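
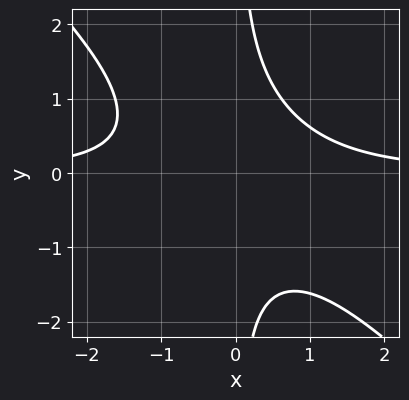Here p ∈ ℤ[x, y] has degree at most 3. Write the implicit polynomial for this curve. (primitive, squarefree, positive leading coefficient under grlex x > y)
x^2*y + x*y^2 - 1

deg p = 3.
Reading off the gridlines: no x-intercept at any integer in the box; no y-intercept at any integer in the box.
Matching integer coefficients to the picture gives p.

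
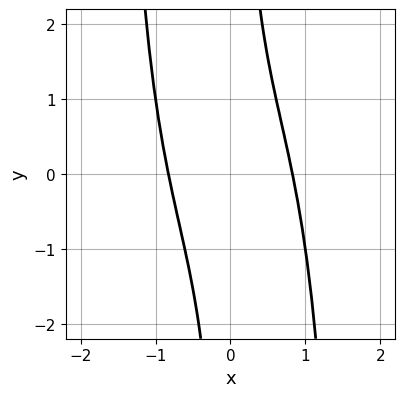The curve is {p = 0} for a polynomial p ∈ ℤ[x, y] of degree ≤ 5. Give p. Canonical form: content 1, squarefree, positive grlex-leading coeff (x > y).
1. The degree is 4 — the shape is more complex than any degree-3 curve.
2. Checking where it meets the axes: it misses every integer gridline on the y-axis.
3. Matching integer coefficients to the picture gives p.

2*x^4 - x^3*y + 3*x^2 + 3*x*y - 3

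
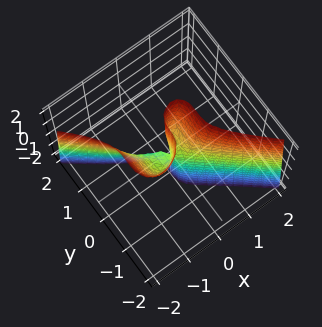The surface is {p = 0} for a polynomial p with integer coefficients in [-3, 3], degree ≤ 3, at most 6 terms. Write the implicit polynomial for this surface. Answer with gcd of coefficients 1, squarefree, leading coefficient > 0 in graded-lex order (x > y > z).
2*x^3 + 3*y^3 + x^2 - x*z

1. deg p = 3. A generic line meets the surface in up to 3 points.
2. Reading off the gridlines: it meets the y-axis at y = 0 (among the integer gridlines); it crosses the x-axis at the gridline x = 0.
3. Together with the visible shape, these determine p as stated. Check: (0, 0, 1) on the z-axis lies on the surface, and p(0, 0, 1) = 0. ✓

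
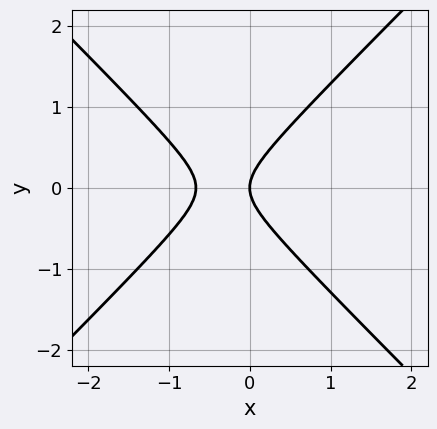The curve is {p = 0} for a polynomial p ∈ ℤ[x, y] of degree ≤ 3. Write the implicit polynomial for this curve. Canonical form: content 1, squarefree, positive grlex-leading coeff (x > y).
3*x^2 - 3*y^2 + 2*x

First, deg p = 2.
Next, symmetries: mirror symmetry y ↦ −y ⇒ only even powers of y.
Next, from the visible intercepts: one y-axis crossing is at y = 0; it meets the x-axis at x = 0 (among the integer gridlines).
Finally, the integer polynomial consistent with all of this is the stated p.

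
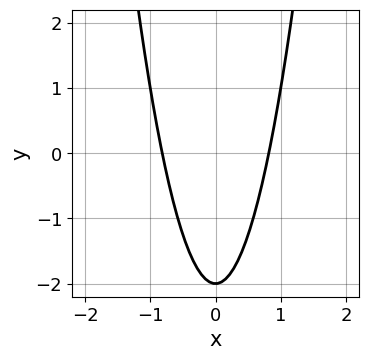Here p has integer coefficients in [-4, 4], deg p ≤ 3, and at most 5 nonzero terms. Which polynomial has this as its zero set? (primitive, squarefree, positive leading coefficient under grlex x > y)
First, degree: the shape is more complex than any degree-1 curve, so deg p = 2.
Then, symmetries: it's symmetric under x → −x, forcing even powers of x.
Next, against the integer gridlines: one y-axis crossing is at y = -2.
Finally, matching integer coefficients to the picture gives p.

3*x^2 - y - 2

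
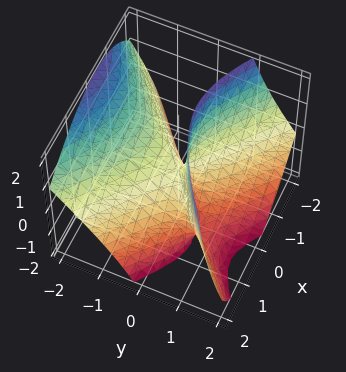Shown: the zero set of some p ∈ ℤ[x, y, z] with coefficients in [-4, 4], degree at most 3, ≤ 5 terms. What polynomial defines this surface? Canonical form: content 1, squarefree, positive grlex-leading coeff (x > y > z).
2*x^2 + x*z - 3*y^2 - 3*y*z + z

First, degree: no degree-1 surface has this shape, so deg p = 2.
Next, observable constraints: one z-axis crossing is at z = 0; one x-axis crossing is at x = 0.
Finally, the integer polynomial consistent with all of this is the stated p.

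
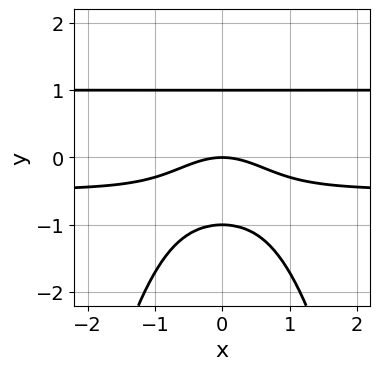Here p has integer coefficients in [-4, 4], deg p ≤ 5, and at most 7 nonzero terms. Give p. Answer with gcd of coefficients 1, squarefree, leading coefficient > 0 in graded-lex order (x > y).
deg p = 4. No degree-3 curve has this shape.
Symmetries: mirror symmetry x ↦ −x ⇒ only even powers of x.
From the visible intercepts: one x-axis crossing is at x = 0; the y-axis gridline crossings are at y ∈ {-1, 0, 1}.
Assembling these constraints gives the stated polynomial.

2*x^2*y^2 - x^2*y + 2*y^3 - x^2 - 2*y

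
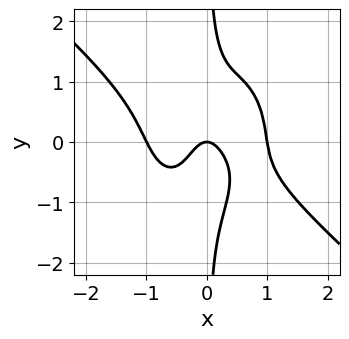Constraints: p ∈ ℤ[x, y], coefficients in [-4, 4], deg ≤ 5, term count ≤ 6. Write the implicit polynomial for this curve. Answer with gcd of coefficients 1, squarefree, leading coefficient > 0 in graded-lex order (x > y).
3*x^4 + 2*x^3*y + 2*x*y^3 - 3*x^2 - y

1. deg p = 4. A generic line meets the curve in up to 4 points.
2. Against the integer gridlines: the x-axis gridline crossings are at x ∈ {-1, 0, 1}; it crosses the y-axis at the gridline y = 0.
3. Assembling these constraints gives the stated polynomial.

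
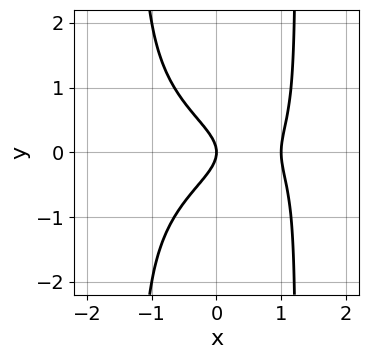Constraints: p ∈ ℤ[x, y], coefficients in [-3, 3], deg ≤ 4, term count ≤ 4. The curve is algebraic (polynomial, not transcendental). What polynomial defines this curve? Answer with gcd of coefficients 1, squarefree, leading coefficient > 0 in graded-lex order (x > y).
2*x^2*y^2 + 2*x^2 - 3*y^2 - 2*x

deg p = 4.
Symmetries: mirror symmetry y ↦ −y ⇒ only even powers of y.
Reading off the gridlines: the x-axis gridline crossings are at x ∈ {0, 1}; it meets the y-axis at y = 0 (among the integer gridlines).
Together with the visible shape, these determine p as stated.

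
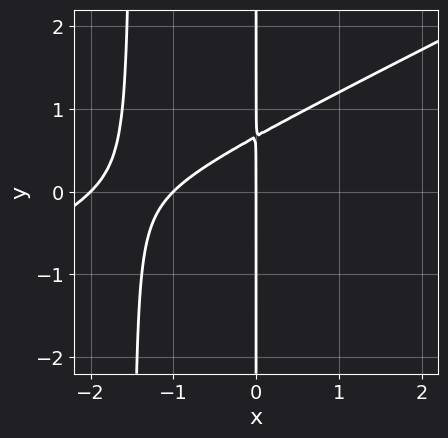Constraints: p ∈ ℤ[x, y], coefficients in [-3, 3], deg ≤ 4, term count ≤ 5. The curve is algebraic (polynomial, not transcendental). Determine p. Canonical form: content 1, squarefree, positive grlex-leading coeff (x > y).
x^3 - 2*x^2*y + 3*x^2 - 3*x*y + 2*x

(a) The degree is 3 — a generic line meets the curve in up to 3 points.
(b) From the axis intercepts and sections: the visible y-axis segment lies entirely on the curve; the x-axis gridline crossings are at x ∈ {-2, -1, 0}.
(c) Solving for integer coefficients yields p as stated.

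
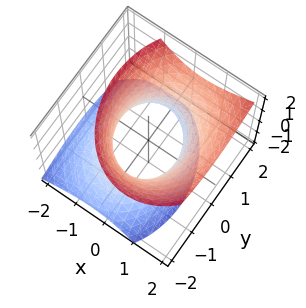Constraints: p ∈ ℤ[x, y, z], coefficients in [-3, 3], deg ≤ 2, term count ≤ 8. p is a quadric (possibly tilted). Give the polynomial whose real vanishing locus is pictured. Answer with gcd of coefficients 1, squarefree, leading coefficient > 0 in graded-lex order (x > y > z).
First, degree: the shape is more complex than any degree-1 surface, so deg p = 2.
Next, reading off the gridlines: the x-axis gridline crossings are at x ∈ {-1, 1}; no z-intercept at any integer in the box.
Finally, fitting integer coefficients to these (and the overall shape) gives p.

3*x^2 - 2*x*z + 2*y^2 - y*z - 2*z^2 - 3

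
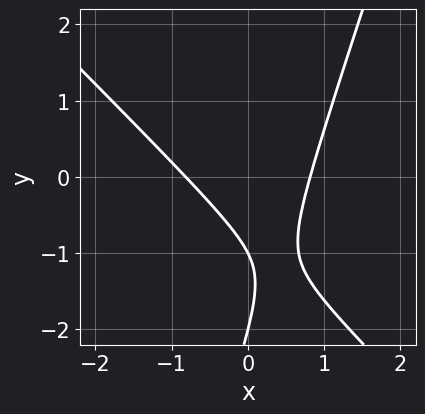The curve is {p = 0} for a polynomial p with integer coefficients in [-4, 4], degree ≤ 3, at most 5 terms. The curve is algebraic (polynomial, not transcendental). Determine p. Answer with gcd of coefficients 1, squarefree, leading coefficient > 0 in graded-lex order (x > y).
1. Degree: the shape is more complex than any degree-1 curve, so deg p = 2.
2. Checking where it meets the axes: among the integer gridlines, it crosses the y-axis at y ∈ {-2, -1}.
3. Putting this together gives p.

3*x^2 + 2*x*y - y^2 - 3*y - 2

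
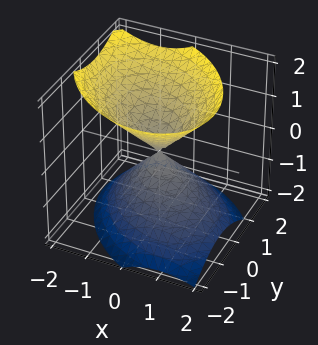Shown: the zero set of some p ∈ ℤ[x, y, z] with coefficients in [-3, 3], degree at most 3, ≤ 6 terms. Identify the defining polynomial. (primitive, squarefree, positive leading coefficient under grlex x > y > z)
3*x^2 + 2*x*y + x*z + 3*y^2 - 3*z^2

There are 2 components.
deg p = 2.
Observable constraints: it crosses the y-axis at the gridline y = 0; it crosses the z-axis at the gridline z = 0; it meets the x-axis at x = 0 (among the integer gridlines).
Matching integer coefficients to the picture gives p.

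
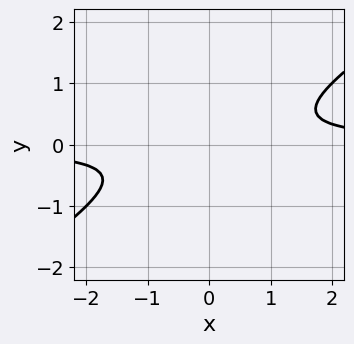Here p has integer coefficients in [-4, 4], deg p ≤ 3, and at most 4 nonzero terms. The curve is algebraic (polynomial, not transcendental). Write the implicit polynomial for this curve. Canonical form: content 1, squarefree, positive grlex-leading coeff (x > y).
2*x*y - 3*y^2 - 1

First, degree: the shape is more complex than any degree-1 curve, so deg p = 2.
Then, from the visible intercepts: no x-intercept at any integer in the box; it misses every integer gridline on the y-axis.
Finally, putting this together gives p.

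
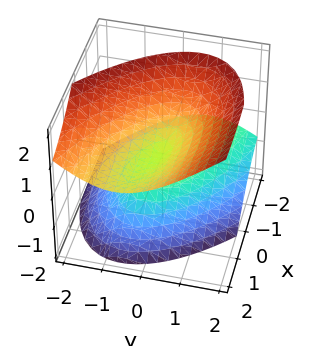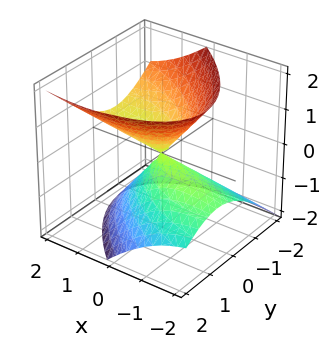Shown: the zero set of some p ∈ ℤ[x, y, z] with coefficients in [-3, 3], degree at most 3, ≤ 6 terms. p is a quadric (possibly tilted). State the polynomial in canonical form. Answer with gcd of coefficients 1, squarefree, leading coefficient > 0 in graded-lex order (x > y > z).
1. The degree is 2 — the shape is more complex than any degree-1 surface.
2. Checking where it meets the axes: it crosses the x-axis at the gridline x = 0; it crosses the z-axis at the gridline z = 0; it crosses the y-axis at the gridline y = 0.
3. Fitting integer coefficients to these (and the overall shape) gives p.

x^2 + 2*x*y - 3*x*z + 3*y^2 - 3*z^2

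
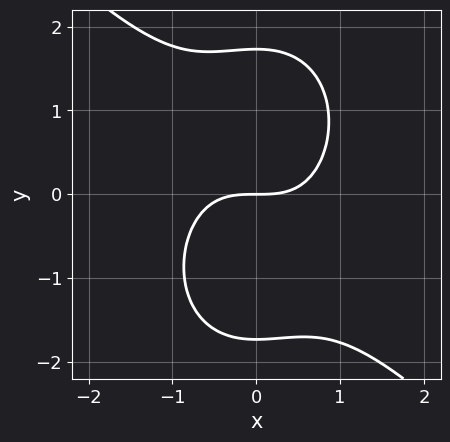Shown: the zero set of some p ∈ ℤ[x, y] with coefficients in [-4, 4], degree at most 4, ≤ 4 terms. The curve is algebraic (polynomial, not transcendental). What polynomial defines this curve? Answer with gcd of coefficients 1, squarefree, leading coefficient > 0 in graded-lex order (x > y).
2*x^3 + x^2*y + y^3 - 3*y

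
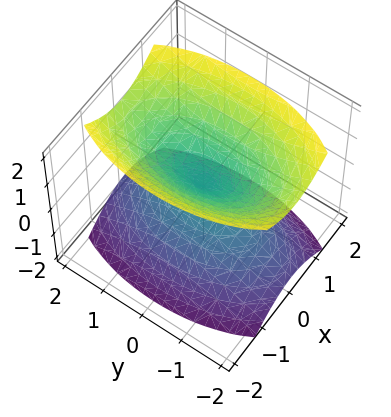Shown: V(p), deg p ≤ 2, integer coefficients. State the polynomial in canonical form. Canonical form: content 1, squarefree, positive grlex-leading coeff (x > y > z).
3*x^2 + y^2 - 2*z^2

There are 2 components. They look like related sheets of one shape, so recover p as a whole.
The degree is 2 — a double cone through the origin; a quadric.
Symmetries: it's symmetric under z → −z, forcing even powers of z; mirror symmetry y ↦ −y ⇒ only even powers of y; mirror symmetry x ↦ −x ⇒ only even powers of x.
Against the integer gridlines: one y-axis crossing is at y = 0; it crosses the x-axis at the gridline x = 0; one z-axis crossing is at z = 0.
The integer polynomial consistent with all of this is the stated p.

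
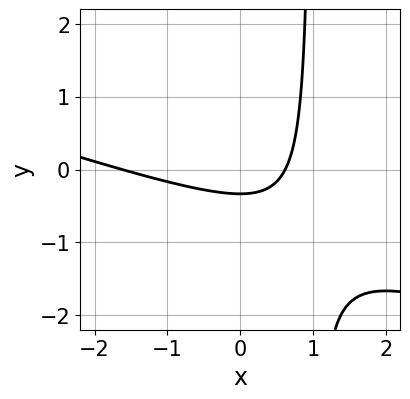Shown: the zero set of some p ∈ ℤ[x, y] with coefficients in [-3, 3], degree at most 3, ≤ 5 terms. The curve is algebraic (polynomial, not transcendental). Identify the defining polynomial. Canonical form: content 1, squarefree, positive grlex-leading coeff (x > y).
x^2 + 3*x*y + x - 3*y - 1

1. Degree: the shape is more complex than any degree-1 curve, so deg p = 2.
2. Putting this together gives p.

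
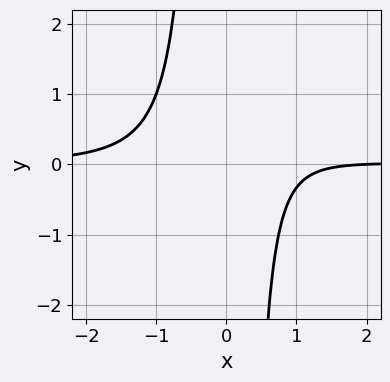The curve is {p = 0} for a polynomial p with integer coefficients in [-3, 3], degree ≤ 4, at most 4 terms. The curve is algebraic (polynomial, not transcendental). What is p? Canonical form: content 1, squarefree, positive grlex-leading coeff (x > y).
3*x^3*y - x + 2

The degree is 4 — no degree-3 curve has this shape.
Reading off the gridlines: it crosses the x-axis at the gridline x = 2; the curve avoids every integer y-axis point in the box.
These observations pin down the coefficients.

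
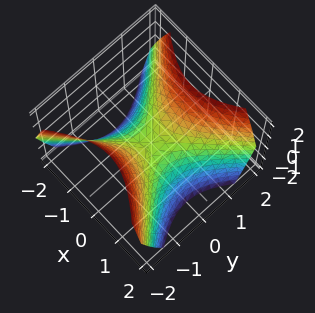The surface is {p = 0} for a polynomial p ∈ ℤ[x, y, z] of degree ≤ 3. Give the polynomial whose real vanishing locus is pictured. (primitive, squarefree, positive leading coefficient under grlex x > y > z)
x^2 - y^2 + z

Degree: a saddle surface; a quadric, so deg p = 2.
Symmetries: it's symmetric under y → −y, forcing even powers of y; it's symmetric under x → −x, forcing even powers of x.
From the visible intercepts: it meets the z-axis at z = 0 (among the integer gridlines); it crosses the x-axis at the gridline x = 0; it crosses the y-axis at the gridline y = 0.
These observations pin down the coefficients.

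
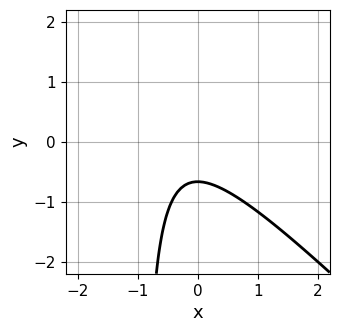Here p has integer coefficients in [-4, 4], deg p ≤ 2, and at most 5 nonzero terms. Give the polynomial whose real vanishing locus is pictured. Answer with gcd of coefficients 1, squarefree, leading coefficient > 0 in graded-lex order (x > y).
3*x^2 + 3*x*y + 2*x + 3*y + 2

1. Degree: no degree-1 curve has this shape, so deg p = 2.
2. Reading off the gridlines: the curve avoids every integer x-axis point in the box.
3. These observations pin down the coefficients.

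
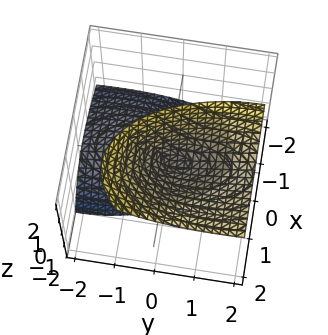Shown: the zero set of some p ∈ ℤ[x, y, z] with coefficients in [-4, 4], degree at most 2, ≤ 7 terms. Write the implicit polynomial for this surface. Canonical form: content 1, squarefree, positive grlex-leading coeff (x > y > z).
I count 2 distinct pieces. They look like related sheets of one shape, so recover p as a whole.
Degree: the shape is more complex than any degree-1 surface, so deg p = 2.
Reading off the gridlines: one x-axis crossing is at x = 0; one y-axis crossing is at y = 0; one z-axis crossing is at z = 0.
Matching integer coefficients to the picture gives p.

3*x^2 - 3*x*z + y^2 - 2*y*z - z^2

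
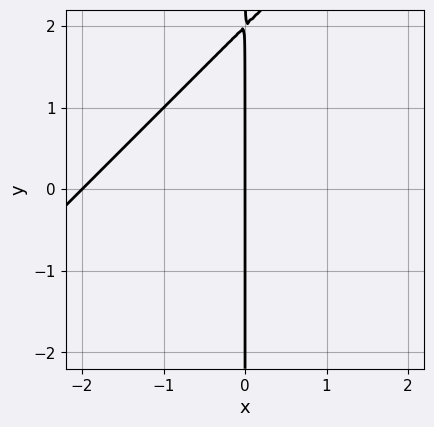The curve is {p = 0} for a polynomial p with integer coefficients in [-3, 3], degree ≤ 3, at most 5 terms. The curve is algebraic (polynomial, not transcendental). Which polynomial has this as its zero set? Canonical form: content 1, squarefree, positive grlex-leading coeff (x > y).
x^2 - x*y + 2*x

First, the degree is 2 — a generic line meets the curve in up to 2 points.
Then, from the visible intercepts: the x-axis gridline crossings are at x ∈ {-2, 0}; the visible y-axis segment lies entirely on the curve.
Finally, these observations pin down the coefficients.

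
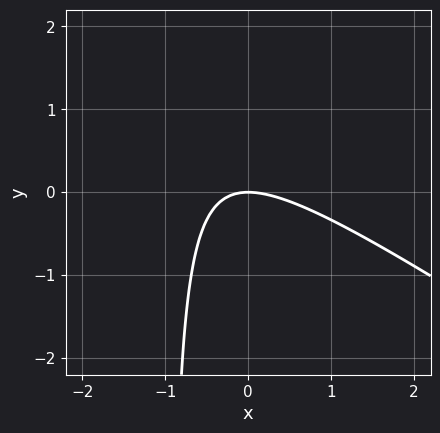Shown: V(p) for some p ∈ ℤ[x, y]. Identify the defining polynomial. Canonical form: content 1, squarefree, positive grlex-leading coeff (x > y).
First, deg p = 2. The shape is more complex than any degree-1 curve.
Then, against the integer gridlines: one y-axis crossing is at y = 0; it crosses the x-axis at the gridline x = 0.
Finally, the integer polynomial consistent with all of this is the stated p.

2*x^2 + 3*x*y + 3*y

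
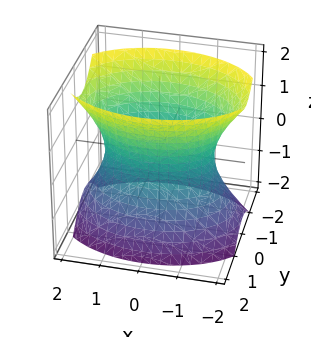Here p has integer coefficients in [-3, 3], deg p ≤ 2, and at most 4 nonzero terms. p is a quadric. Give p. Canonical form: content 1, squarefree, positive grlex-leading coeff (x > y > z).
x^2 + 2*y^2 - z^2 - 2

Degree: one connected sheet with a waist; a quadric, so deg p = 2.
Symmetries: it's symmetric under z → −z, forcing even powers of z; mirror symmetry x ↦ −x ⇒ only even powers of x; it's symmetric under y → −y, forcing even powers of y.
From the axis intercepts and sections: the surface avoids every integer z-axis point in the box; the y-axis gridline crossings are at y ∈ {-1, 1}.
Fitting integer coefficients to these (and the overall shape) gives p.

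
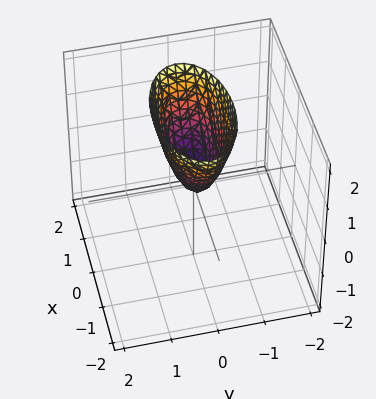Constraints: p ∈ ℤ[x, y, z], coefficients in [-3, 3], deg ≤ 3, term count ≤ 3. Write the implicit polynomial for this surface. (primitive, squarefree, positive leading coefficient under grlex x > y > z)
(a) deg p = 2. A single bowl opening along one axis; a quadric.
(b) Symmetries: the x ↦ −x reflection is a symmetry, so x appears only in even powers; it's symmetric under y → −y, forcing even powers of y.
(c) Observable constraints: it crosses the x-axis at the gridline x = 0; one y-axis crossing is at y = 0.
(d) These observations pin down the coefficients.

x^2 + 3*y^2 - z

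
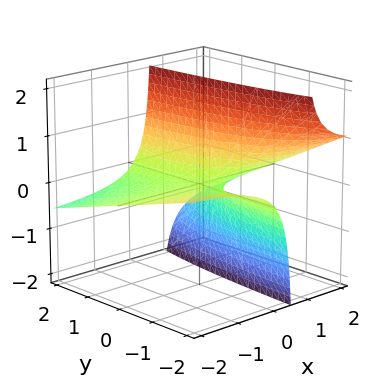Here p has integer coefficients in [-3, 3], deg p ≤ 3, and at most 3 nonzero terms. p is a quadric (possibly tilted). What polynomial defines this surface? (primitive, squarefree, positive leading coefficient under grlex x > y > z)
First, the degree is 2 — the shape is more complex than any degree-1 surface.
Next, from the visible intercepts: the visible y-axis segment lies entirely on the surface; the visible x-axis segment lies entirely on the surface; it crosses the z-axis at the gridline z = 0.
Finally, together with the visible shape, these determine p as stated.

x*y + 3*x*z - 2*z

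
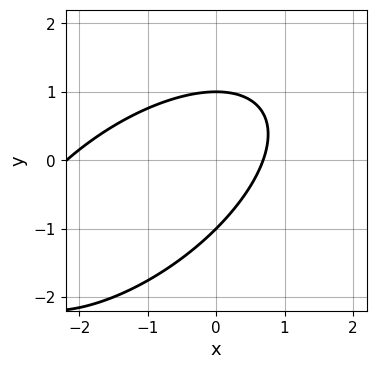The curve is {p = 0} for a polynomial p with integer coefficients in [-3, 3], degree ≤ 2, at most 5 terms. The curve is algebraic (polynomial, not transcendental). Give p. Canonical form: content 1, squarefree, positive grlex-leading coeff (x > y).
1. Degree: the shape is more complex than any degree-1 curve, so deg p = 2.
2. Observable constraints: the y-axis gridline crossings are at y ∈ {-1, 1}.
3. Putting this together gives p.

2*x^2 - 3*x*y + 3*y^2 + 3*x - 3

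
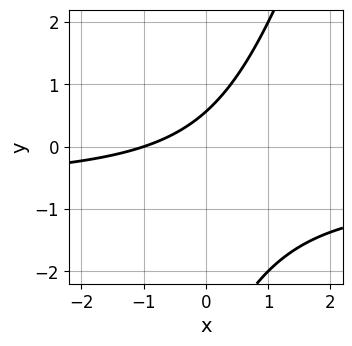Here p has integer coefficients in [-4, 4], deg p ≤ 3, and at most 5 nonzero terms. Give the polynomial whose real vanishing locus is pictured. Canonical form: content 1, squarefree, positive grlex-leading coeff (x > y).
3*x*y - y^2 + 2*x - 3*y + 2

(a) Degree: the shape is more complex than any degree-1 curve, so deg p = 2.
(b) From the axis intercepts and sections: it crosses the x-axis at the gridline x = -1.
(c) Fitting integer coefficients to these (and the overall shape) gives p.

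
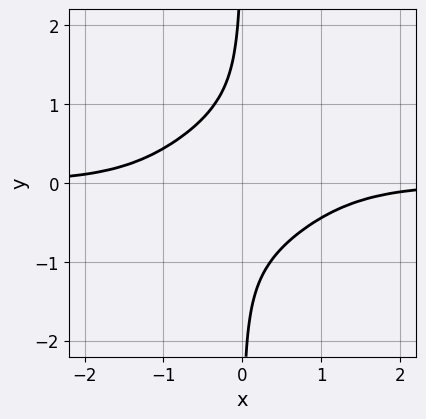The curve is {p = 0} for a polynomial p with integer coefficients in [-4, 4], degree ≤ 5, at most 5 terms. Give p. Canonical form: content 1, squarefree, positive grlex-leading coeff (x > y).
1. The degree is 4 — the shape is more complex than any degree-3 curve.
2. From the visible intercepts: it misses every integer gridline on the x-axis; the curve avoids every integer y-axis point in the box.
3. Assembling these constraints gives the stated polynomial.

x^3*y - 2*x^2*y^2 + 2*x*y^3 + 1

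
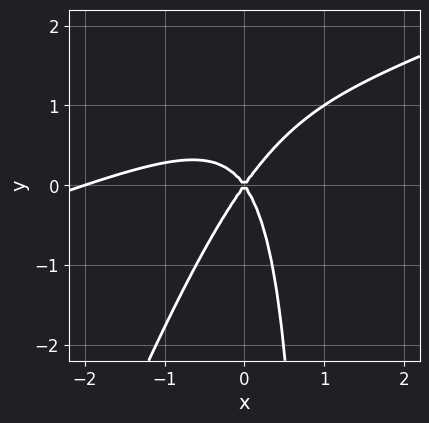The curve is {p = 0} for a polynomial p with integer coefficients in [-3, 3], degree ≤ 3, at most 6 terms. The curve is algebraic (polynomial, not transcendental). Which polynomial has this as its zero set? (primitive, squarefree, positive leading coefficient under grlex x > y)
x^3 - 3*x^2*y + x*y^2 + 2*x^2 - y^2

(a) The degree is 3 — the shape is more complex than any degree-2 curve.
(b) Checking where it meets the axes: it crosses the y-axis at the gridline y = 0; the x-axis gridline crossings are at x ∈ {-2, 0}.
(c) The integer polynomial consistent with all of this is the stated p.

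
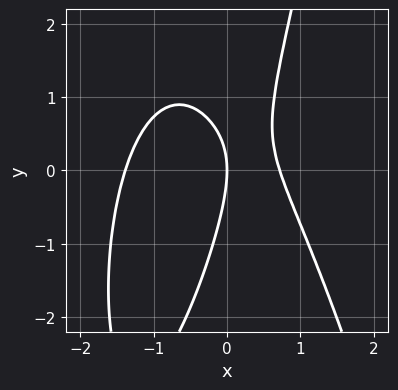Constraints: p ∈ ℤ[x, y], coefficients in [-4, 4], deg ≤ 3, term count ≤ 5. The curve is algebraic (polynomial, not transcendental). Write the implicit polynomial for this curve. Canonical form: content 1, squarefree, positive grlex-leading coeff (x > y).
3*x^3 + 2*x^2 + 2*x*y - y^2 - 3*x

1. The degree is 3 — a generic line meets the curve in up to 3 points.
2. Reading off the gridlines: it meets the x-axis at x = 0 (among the integer gridlines); it meets the y-axis at y = 0 (among the integer gridlines).
3. Matching integer coefficients to the picture gives p.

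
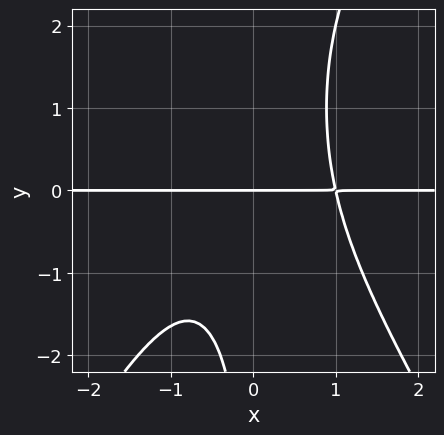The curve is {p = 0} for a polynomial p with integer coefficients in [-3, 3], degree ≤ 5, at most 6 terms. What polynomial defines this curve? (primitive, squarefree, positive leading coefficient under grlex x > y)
The degree is 4 — no degree-3 curve has this shape.
From the visible intercepts: it meets the y-axis at y = 0 (among the integer gridlines); the visible x-axis segment lies entirely on the curve.
Assembling these constraints gives the stated polynomial.

3*x^3*y - x*y^3 + 2*x*y^2 - 3*y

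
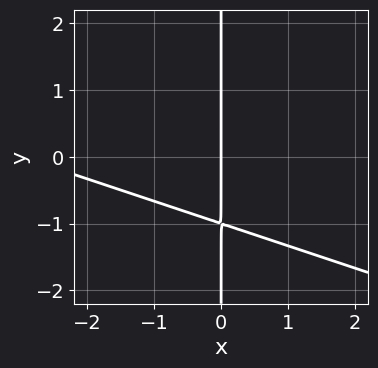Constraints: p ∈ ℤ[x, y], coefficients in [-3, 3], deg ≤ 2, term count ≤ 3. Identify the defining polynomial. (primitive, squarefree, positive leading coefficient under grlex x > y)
First, the degree is 2 — a generic line meets the curve in up to 2 points.
Next, from the visible intercepts: it crosses the x-axis at the gridline x = 0; the visible y-axis segment lies entirely on the curve.
Finally, solving for integer coefficients yields p as stated.

x^2 + 3*x*y + 3*x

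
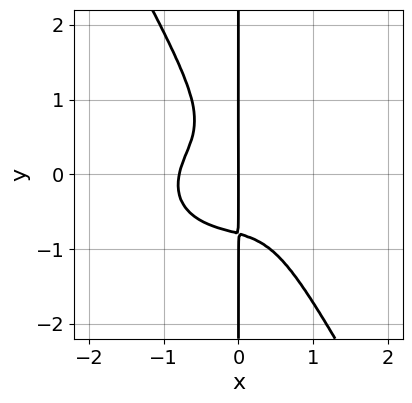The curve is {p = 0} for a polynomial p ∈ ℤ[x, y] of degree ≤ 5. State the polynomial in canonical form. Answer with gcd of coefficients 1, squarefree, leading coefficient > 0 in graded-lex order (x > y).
2*x^4 + 3*x^2*y^2 + 2*x*y^3 + x^2*y + x

deg p = 4. No degree-3 curve has this shape.
From the axis intercepts and sections: it meets the x-axis at x = 0 (among the integer gridlines); every point of the y-axis in the box is on the curve.
Assembling these constraints gives the stated polynomial.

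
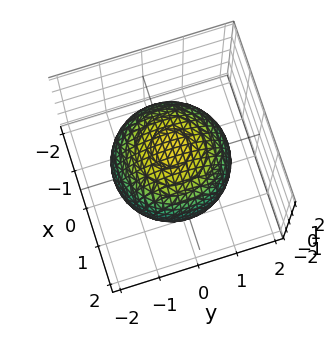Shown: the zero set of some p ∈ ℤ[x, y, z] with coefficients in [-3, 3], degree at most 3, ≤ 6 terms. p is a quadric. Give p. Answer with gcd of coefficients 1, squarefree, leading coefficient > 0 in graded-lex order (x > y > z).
x^2 + y^2 + z^2 - 2

1. deg p = 2. Bounded and convex; a quadric.
2. Symmetries: the z-axis is an axis of rotation, so x and y enter only as x² + y²; it's symmetric under z → −z, forcing even powers of z.
3. From the visible intercepts: a circular section at z = -1 has radius exactly 1.
4. These observations pin down the coefficients.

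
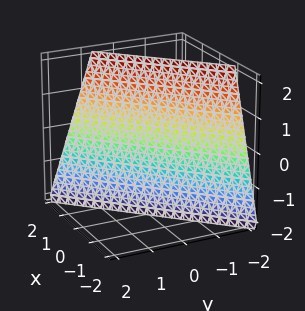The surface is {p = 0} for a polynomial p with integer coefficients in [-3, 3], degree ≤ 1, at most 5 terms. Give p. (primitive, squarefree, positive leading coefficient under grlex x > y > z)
(a) Degree: the surface is flat (a plane), so deg p = 1.
(b) Checking where it meets the axes: it meets the z-axis at z = -2 (among the integer gridlines).
(c) Together with the visible shape, these determine p as stated.

3*x - 3*y - z - 2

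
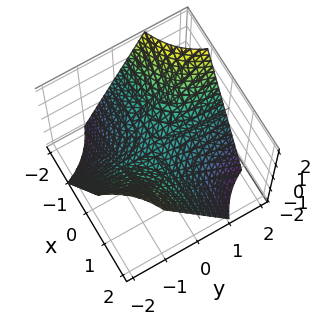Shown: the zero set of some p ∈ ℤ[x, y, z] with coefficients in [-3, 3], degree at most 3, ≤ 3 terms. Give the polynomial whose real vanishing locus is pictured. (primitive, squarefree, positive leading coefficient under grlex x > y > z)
1. Degree: a saddle surface; a quadric, so deg p = 2.
2. Against the integer gridlines: the visible x-axis segment lies entirely on the surface; the visible y-axis segment lies entirely on the surface; it meets the z-axis at z = 0 (among the integer gridlines).
3. Putting this together gives p.

x*y + z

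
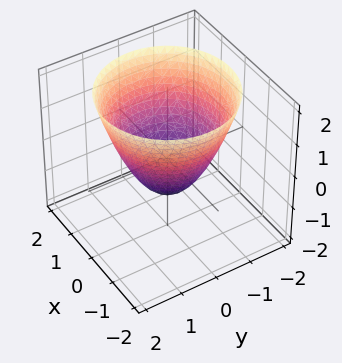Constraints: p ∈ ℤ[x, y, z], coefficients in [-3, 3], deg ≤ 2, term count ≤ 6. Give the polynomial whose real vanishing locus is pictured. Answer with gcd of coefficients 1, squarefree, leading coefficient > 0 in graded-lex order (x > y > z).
x^2 + y^2 - z - 1

The degree is 2 — a generic line meets the surface in up to 2 points.
Symmetries: the z-axis is an axis of rotation, so x and y enter only as x² + y².
Reading off the gridlines: the y-axis gridline crossings are at y ∈ {-1, 1}; it meets the z-axis at z = -1 (among the integer gridlines).
Putting this together gives p. Check: (1, 0, 0) on the x-axis lies on the surface, and p(1, 0, 0) = 0. ✓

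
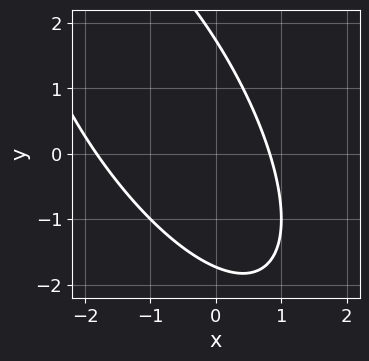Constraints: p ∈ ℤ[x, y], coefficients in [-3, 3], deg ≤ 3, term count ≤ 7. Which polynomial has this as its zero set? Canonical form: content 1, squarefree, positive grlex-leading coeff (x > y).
First, the degree is 2 — a generic line meets the curve in up to 2 points.
Finally, putting this together gives p.

2*x^2 + 2*x*y + y^2 + 2*x - 3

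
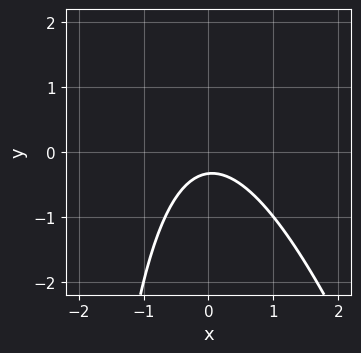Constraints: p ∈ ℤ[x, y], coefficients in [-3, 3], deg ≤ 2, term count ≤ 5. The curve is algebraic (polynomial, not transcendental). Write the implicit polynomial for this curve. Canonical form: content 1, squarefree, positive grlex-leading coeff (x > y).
3*x^2 + x*y + 3*y + 1

The degree is 2 — no degree-1 curve has this shape.
Observable constraints: it misses every integer gridline on the x-axis.
Fitting integer coefficients to these (and the overall shape) gives p.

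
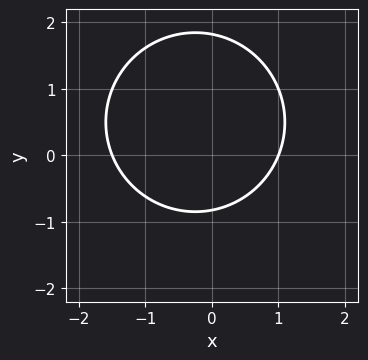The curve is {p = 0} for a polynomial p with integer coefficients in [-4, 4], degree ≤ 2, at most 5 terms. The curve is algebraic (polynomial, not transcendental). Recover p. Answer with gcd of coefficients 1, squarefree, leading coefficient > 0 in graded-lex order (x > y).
2*x^2 + 2*y^2 + x - 2*y - 3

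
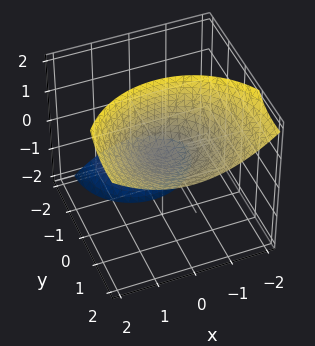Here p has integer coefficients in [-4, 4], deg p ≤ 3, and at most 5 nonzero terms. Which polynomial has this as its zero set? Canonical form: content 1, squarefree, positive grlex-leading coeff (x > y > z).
The picture has 2 separate pieces. They look like related sheets of one shape, so recover p as a whole.
deg p = 2. No degree-1 surface has this shape.
Checking where it meets the axes: it crosses the y-axis at the gridline y = 0; it crosses the z-axis at the gridline z = 0; it meets the x-axis at x = 0 (among the integer gridlines).
Matching integer coefficients to the picture gives p.

x^2 + y^2 - 2*y*z - z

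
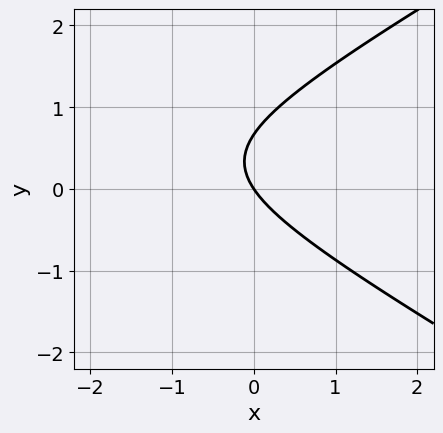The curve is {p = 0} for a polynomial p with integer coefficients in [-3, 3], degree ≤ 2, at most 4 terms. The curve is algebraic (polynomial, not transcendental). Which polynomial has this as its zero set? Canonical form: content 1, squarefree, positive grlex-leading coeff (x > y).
x^2 - 3*y^2 + 3*x + 2*y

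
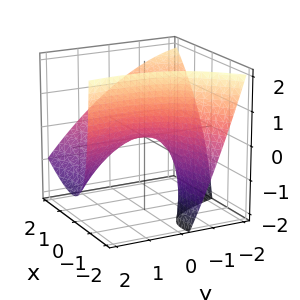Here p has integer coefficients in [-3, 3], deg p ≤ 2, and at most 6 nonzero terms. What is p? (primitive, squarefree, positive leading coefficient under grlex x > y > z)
2*x^2 - 3*x*y - 3*x*z - y^2 - 3*z

1. The degree is 2 — no degree-1 surface has this shape.
2. Against the integer gridlines: it crosses the x-axis at the gridline x = 0; it meets the z-axis at z = 0 (among the integer gridlines); it crosses the y-axis at the gridline y = 0.
3. Assembling these constraints gives the stated polynomial.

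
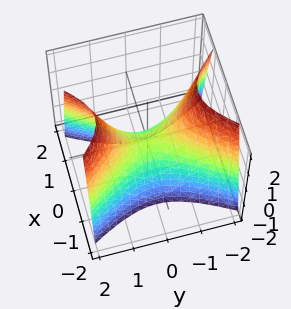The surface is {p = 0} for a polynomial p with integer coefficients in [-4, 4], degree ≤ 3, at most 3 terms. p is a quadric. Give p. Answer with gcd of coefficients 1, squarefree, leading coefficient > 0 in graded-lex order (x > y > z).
2*x^2 - y^2 + z

First, deg p = 2.
Then, symmetries: it's symmetric under x → −x, forcing even powers of x; it's symmetric under y → −y, forcing even powers of y.
Then, reading off the gridlines: one z-axis crossing is at z = 0; it meets the y-axis at y = 0 (among the integer gridlines).
Finally, these observations pin down the coefficients.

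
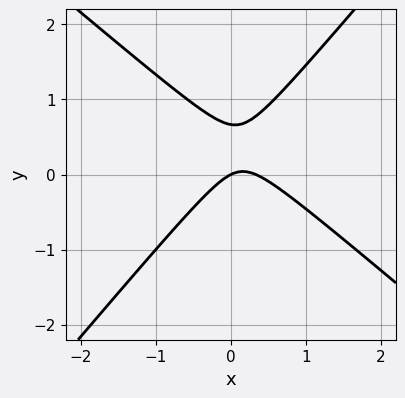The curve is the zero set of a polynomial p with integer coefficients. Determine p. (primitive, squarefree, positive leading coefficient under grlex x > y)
(a) Degree: no degree-1 curve has this shape, so deg p = 2.
(b) From the axis intercepts and sections: it crosses the x-axis at the gridline x = 0; it meets the y-axis at y = 0 (among the integer gridlines).
(c) Putting this together gives p.

3*x^2 + x*y - 3*y^2 - x + 2*y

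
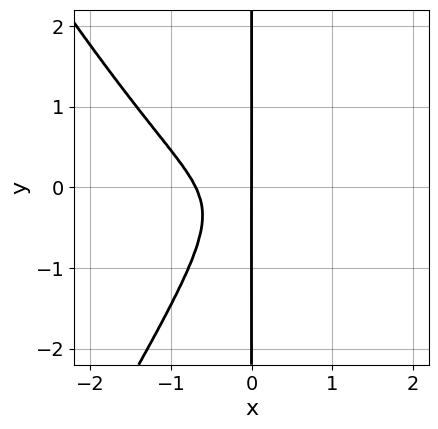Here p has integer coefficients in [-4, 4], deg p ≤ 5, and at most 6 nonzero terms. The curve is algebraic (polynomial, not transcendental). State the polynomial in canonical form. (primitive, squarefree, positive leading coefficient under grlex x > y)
Degree: no degree-3 curve has this shape, so deg p = 4.
From the visible intercepts: every point of the y-axis in the box is on the curve; it crosses the x-axis at the gridline x = 0.
These observations pin down the coefficients.

3*x^4 - x^2*y^2 - 3*x^2*y + 2*x*y^2 + x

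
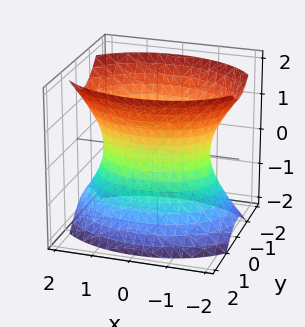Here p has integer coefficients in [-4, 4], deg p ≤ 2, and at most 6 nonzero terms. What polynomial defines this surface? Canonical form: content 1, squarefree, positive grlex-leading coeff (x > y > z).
x^2 + 2*y^2 - z^2 - 2

(a) Degree: one connected sheet with a waist; a quadric, so deg p = 2.
(b) Symmetries: mirror symmetry x ↦ −x ⇒ only even powers of x; mirror symmetry z ↦ −z ⇒ only even powers of z; it's symmetric under y → −y, forcing even powers of y.
(c) Against the integer gridlines: no z-intercept at any integer in the box; among the integer gridlines, it crosses the y-axis at y ∈ {-1, 1}.
(d) These observations pin down the coefficients.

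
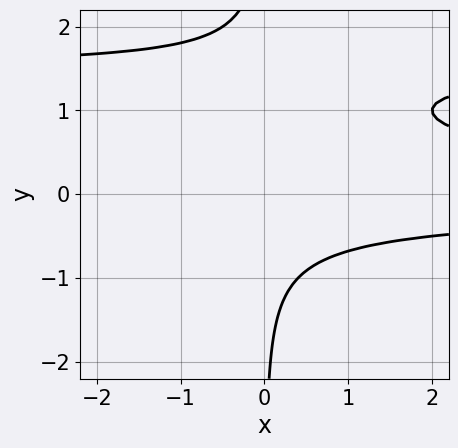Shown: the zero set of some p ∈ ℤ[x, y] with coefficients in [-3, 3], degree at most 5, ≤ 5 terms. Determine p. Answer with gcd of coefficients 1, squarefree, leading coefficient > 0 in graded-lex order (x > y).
deg p = 4. The shape is more complex than any degree-3 curve.
Reading off the gridlines: no y-intercept at any integer in the box; it misses every integer gridline on the x-axis.
Solving for integer coefficients yields p as stated.

2*x*y^3 - 3*x*y^2 + 2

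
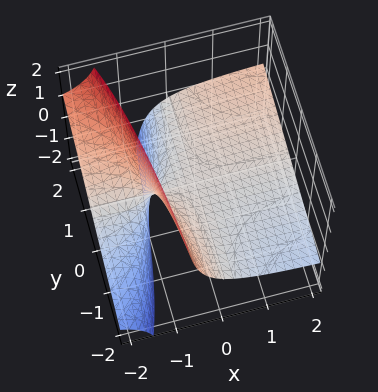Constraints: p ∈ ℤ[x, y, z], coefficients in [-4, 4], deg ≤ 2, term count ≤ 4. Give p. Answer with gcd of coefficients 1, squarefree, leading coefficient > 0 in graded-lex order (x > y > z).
x*y - 3*x*z - 3*z

1. The degree is 2 — the shape is more complex than any degree-1 surface.
2. From the visible intercepts: every point of the y-axis in the box is on the surface; every point of the x-axis in the box is on the surface.
3. Putting this together gives p.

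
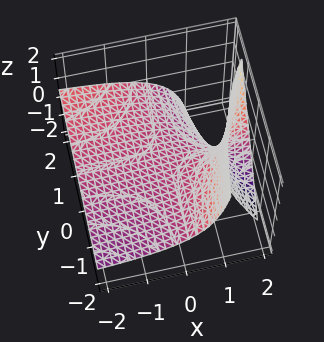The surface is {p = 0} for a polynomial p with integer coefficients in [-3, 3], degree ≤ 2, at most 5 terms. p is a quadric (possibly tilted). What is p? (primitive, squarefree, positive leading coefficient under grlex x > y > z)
x*y - 2*x*z + 3*z

First, degree: no degree-1 surface has this shape, so deg p = 2.
Then, against the integer gridlines: the visible x-axis segment lies entirely on the surface; the visible y-axis segment lies entirely on the surface; one z-axis crossing is at z = 0.
Finally, together with the visible shape, these determine p as stated.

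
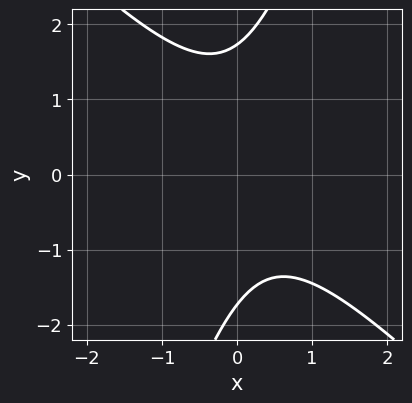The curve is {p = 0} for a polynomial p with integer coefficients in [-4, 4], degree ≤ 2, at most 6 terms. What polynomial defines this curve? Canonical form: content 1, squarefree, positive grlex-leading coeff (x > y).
First, deg p = 2. No degree-1 curve has this shape.
Next, from the axis intercepts and sections: no x-intercept at any integer in the box.
Finally, putting this together gives p.

3*x^2 + 2*x*y - y^2 - x + 3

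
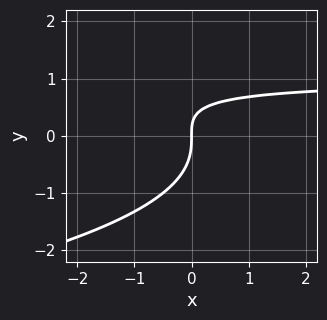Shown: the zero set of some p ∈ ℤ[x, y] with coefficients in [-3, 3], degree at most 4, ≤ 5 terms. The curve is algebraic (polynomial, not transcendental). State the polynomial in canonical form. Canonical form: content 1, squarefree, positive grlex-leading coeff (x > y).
y^3 + x*y - x

1. Degree: no degree-2 curve has this shape, so deg p = 3.
2. Checking where it meets the axes: it meets the x-axis at x = 0 (among the integer gridlines); it crosses the y-axis at the gridline y = 0.
3. Matching integer coefficients to the picture gives p.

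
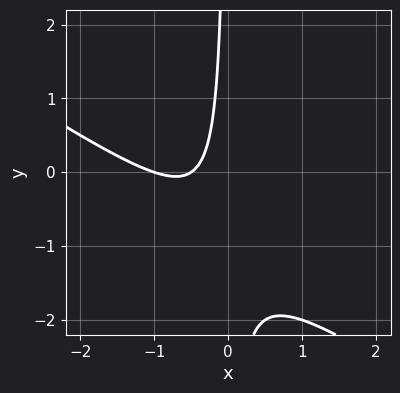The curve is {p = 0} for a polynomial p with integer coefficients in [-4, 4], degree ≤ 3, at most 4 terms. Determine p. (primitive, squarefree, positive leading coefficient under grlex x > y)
2*x^2 + 3*x*y + 3*x + 1

1. The degree is 2 — a generic line meets the curve in up to 2 points.
2. From the axis intercepts and sections: no y-intercept at any integer in the box; one x-axis crossing is at x = -1.
3. Solving for integer coefficients yields p as stated.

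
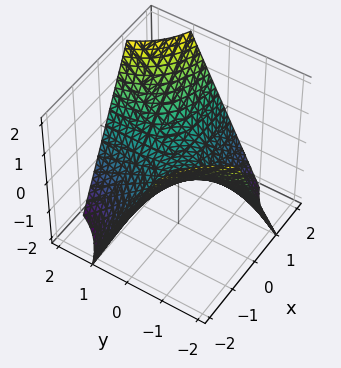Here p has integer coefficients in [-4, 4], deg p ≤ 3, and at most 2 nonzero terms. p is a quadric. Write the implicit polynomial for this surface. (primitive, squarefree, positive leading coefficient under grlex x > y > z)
x*y - z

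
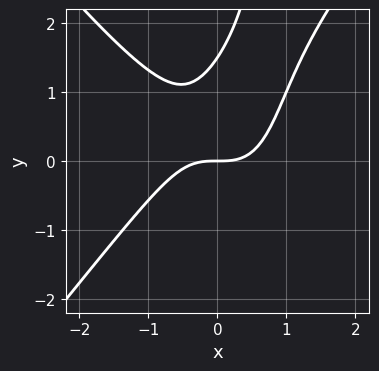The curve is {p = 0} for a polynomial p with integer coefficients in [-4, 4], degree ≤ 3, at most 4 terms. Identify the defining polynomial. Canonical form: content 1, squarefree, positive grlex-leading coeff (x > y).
(a) deg p = 3.
(b) Checking where it meets the axes: it meets the y-axis at y = 0 (among the integer gridlines); it crosses the x-axis at the gridline x = 0.
(c) The integer polynomial consistent with all of this is the stated p.

3*x^3 - 2*x*y^2 + 2*y^2 - 3*y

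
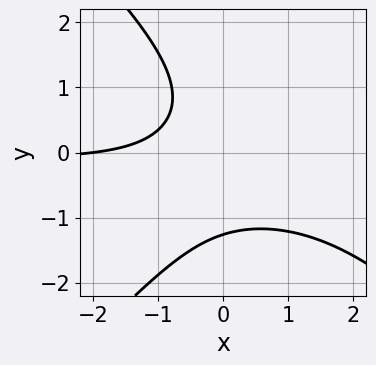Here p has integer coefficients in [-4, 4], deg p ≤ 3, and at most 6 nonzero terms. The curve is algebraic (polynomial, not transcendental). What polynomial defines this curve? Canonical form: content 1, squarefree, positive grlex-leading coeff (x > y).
x^2*y - y^3 - 2*x*y - x - 2

First, the degree is 3 — the shape is more complex than any degree-2 curve.
Next, from the axis intercepts and sections: it meets the x-axis at x = -2 (among the integer gridlines).
Finally, assembling these constraints gives the stated polynomial.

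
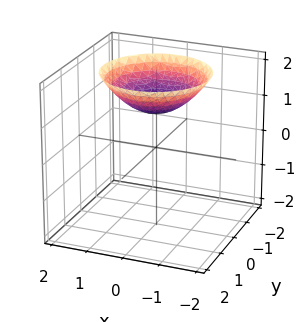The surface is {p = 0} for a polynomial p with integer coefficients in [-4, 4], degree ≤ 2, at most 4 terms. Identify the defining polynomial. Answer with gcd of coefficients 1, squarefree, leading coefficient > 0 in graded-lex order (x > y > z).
deg p = 2. The shape is more complex than any degree-1 surface.
Symmetries: rotational symmetry about the z-axis ⇒ p depends on x, y only through x² + y².
From the visible intercepts: the surface avoids every integer x-axis point in the box; it meets the z-axis at z = 1 (among the integer gridlines).
The integer polynomial consistent with all of this is the stated p.

x^2 + y^2 - 2*z + 2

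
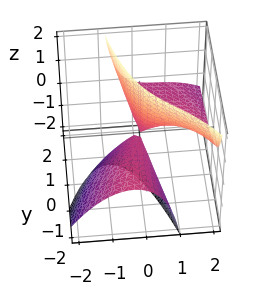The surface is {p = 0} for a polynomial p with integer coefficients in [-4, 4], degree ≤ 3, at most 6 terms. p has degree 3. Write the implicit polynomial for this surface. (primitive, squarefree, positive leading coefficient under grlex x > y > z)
(a) I count 2 distinct pieces. Treating them together as one polynomial.
(b) Degree: a generic line meets the surface in up to 3 points, so deg p = 3.
(c) Against the integer gridlines: it crosses the x-axis at the gridline x = 2; every point of the y-axis in the box is on the surface; every point of the z-axis in the box is on the surface.
(d) These observations pin down the coefficients.

x^3 - 2*x^2 + x*y + 3*x*z + 2*y*z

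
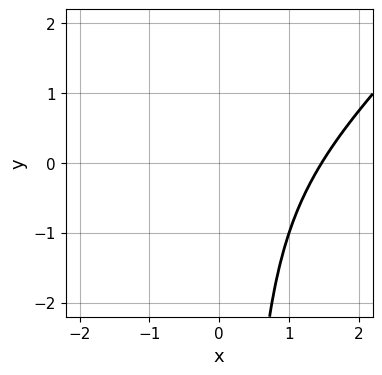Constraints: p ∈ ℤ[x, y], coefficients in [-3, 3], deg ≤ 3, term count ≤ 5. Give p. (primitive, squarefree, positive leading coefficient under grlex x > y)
(a) The degree is 3 — the shape is more complex than any degree-2 curve.
(b) Against the integer gridlines: it misses every integer gridline on the y-axis.
(c) The integer polynomial consistent with all of this is the stated p.

x^3 - x^2*y - x^2 - 1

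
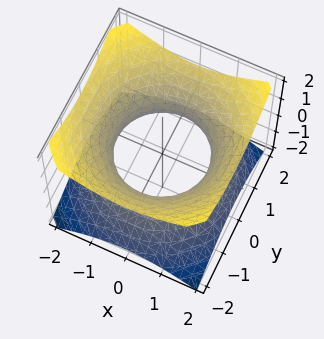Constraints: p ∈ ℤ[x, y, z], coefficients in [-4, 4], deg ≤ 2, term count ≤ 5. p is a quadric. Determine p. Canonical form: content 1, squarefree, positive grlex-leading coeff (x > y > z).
2*x^2 + 2*y^2 - 3*z^2 - 3

deg p = 2. An hourglass — one-sheet hyperboloid; a quadric.
Symmetries: the z ↦ −z reflection is a symmetry, so z appears only in even powers; the surface is invariant under rotation about z: p = q(x² + y², z).
Observable constraints: a circular section at z = 0 has radius between 1 and 2; no z-intercept at any integer in the box.
Together with the visible shape, these determine p as stated.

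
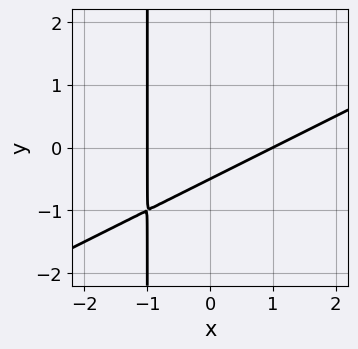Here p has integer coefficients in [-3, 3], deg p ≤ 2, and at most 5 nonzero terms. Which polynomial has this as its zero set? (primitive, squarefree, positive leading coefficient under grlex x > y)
deg p = 2. A generic line meets the curve in up to 2 points.
Against the integer gridlines: the x-axis gridline crossings are at x ∈ {-1, 1}.
Putting this together gives p.

x^2 - 2*x*y - 2*y - 1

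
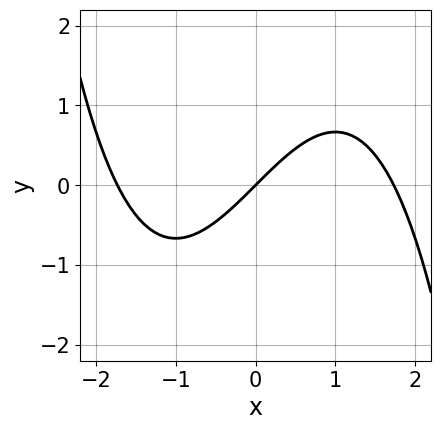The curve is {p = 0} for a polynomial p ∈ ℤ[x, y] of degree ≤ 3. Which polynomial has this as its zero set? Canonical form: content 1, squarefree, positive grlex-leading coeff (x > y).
x^3 - 3*x + 3*y

(a) The degree is 3 — the shape is more complex than any degree-2 curve.
(b) Against the integer gridlines: one x-axis crossing is at x = 0; it crosses the y-axis at the gridline y = 0.
(c) Matching integer coefficients to the picture gives p.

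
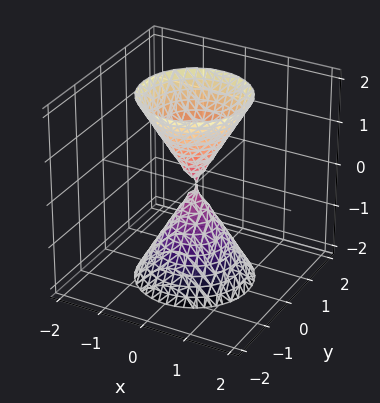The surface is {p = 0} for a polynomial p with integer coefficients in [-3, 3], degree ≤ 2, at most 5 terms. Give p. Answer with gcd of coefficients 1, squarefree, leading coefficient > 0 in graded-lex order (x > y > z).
3*x^2 + 3*y^2 - z^2

First, the picture has 2 separate pieces. They look like related sheets of one shape, so recover p as a whole.
Next, the degree is 2 — a double cone through the origin; a quadric.
Next, symmetries: the z ↦ −z reflection is a symmetry, so z appears only in even powers; the surface is invariant under rotation about z: p = q(x² + y², z).
Next, from the visible intercepts: one y-axis crossing is at y = 0; it meets the x-axis at x = 0 (among the integer gridlines); a circular section at z = 1 has radius between 0 and 1.
Finally, these observations pin down the coefficients.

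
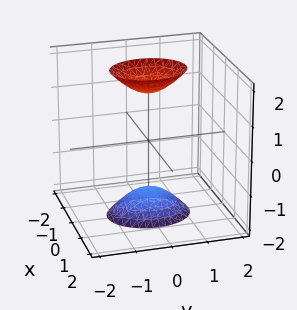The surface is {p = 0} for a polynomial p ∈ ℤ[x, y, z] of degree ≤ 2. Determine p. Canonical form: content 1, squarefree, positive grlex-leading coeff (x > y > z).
3*x^2 + 2*y^2 - z^2 + 2

1. There are 2 components. They look like related sheets of one shape, so recover p as a whole.
2. Degree: two separate bowl-shaped sheets opening away from each other; a quadric, so deg p = 2.
3. Symmetries: the y ↦ −y reflection is a symmetry, so y appears only in even powers; it's symmetric under x → −x, forcing even powers of x; mirror symmetry z ↦ −z ⇒ only even powers of z.
4. Reading off the gridlines: the surface avoids every integer y-axis point in the box; no x-intercept at any integer in the box.
5. Solving for integer coefficients yields p as stated.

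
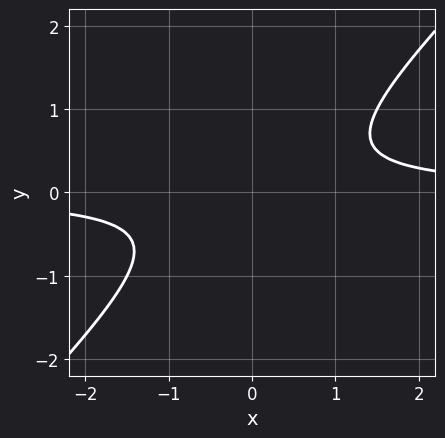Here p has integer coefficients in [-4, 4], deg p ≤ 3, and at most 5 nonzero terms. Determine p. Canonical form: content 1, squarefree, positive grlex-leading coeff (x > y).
(a) deg p = 2. No degree-1 curve has this shape.
(b) From the visible intercepts: no x-intercept at any integer in the box; no y-intercept at any integer in the box.
(c) These observations pin down the coefficients.

2*x*y - 2*y^2 - 1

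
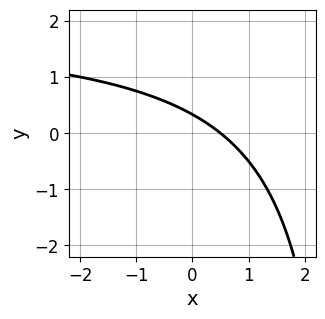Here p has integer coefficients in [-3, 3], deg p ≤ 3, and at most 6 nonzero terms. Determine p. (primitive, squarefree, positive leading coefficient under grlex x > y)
x*y - 2*x - 3*y + 1

The degree is 2 — a generic line meets the curve in up to 2 points.
Putting this together gives p.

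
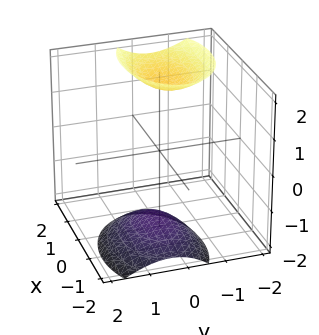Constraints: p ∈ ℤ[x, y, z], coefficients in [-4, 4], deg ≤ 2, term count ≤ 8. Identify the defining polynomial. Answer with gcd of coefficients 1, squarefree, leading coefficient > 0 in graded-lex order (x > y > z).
x^2 - x*z + 2*y^2 + y*z - z^2 + 3

First, I count 2 distinct pieces.
Next, degree: a generic line meets the surface in up to 2 points, so deg p = 2.
Next, checking where it meets the axes: the surface avoids every integer x-axis point in the box; it misses every integer gridline on the y-axis.
Finally, fitting integer coefficients to these (and the overall shape) gives p.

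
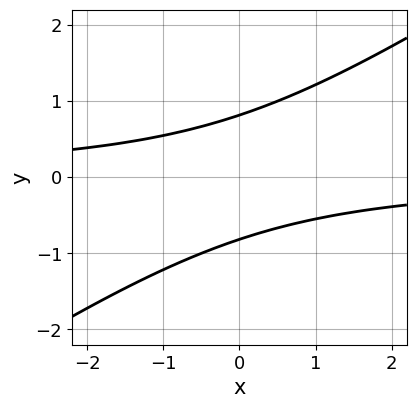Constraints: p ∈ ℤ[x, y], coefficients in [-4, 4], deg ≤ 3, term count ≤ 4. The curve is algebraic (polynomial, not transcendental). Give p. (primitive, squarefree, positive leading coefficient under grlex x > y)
deg p = 2. The shape is more complex than any degree-1 curve.
Reading off the gridlines: the curve avoids every integer x-axis point in the box.
Solving for integer coefficients yields p as stated.

2*x*y - 3*y^2 + 2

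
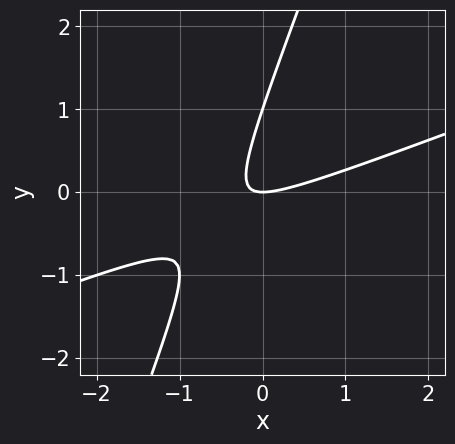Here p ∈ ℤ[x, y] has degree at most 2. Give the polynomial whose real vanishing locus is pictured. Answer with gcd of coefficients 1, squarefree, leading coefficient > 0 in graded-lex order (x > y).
First, the degree is 2 — a generic line meets the curve in up to 2 points.
Next, from the axis intercepts and sections: it crosses the x-axis at the gridline x = 0; among the integer gridlines, it crosses the y-axis at y ∈ {0, 1}.
Finally, the integer polynomial consistent with all of this is the stated p.

x^2 - 3*x*y + y^2 - y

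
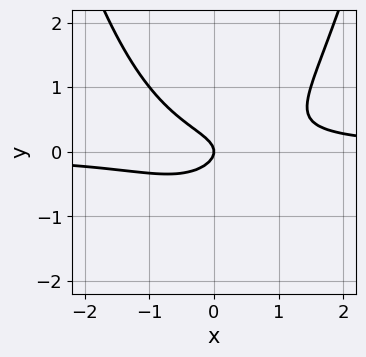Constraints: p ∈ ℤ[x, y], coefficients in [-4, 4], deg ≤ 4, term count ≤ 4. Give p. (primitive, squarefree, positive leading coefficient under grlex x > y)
2*x^2*y - 3*y^2 - x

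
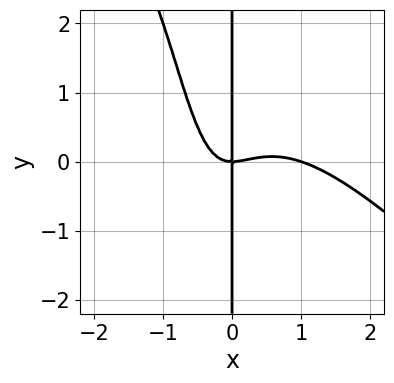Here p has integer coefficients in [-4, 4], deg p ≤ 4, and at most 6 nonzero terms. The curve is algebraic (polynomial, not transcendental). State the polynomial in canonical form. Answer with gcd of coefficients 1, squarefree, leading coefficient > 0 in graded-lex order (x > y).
x^4 + x^3*y - x^3 + x^2*y + x*y

(a) The degree is 4 — the shape is more complex than any degree-3 curve.
(b) Checking where it meets the axes: among the integer gridlines, it crosses the x-axis at x ∈ {0, 1}; the visible y-axis segment lies entirely on the curve.
(c) Together with the visible shape, these determine p as stated.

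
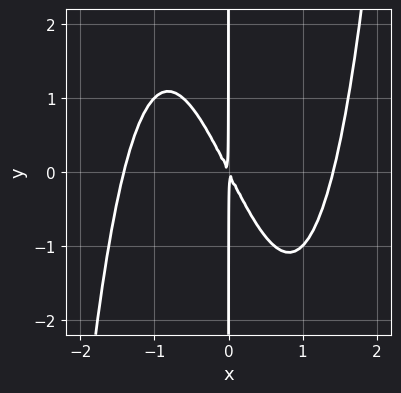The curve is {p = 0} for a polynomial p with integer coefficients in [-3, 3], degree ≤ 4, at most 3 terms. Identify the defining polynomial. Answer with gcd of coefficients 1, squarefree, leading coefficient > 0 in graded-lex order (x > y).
x^4 - 2*x^2 - x*y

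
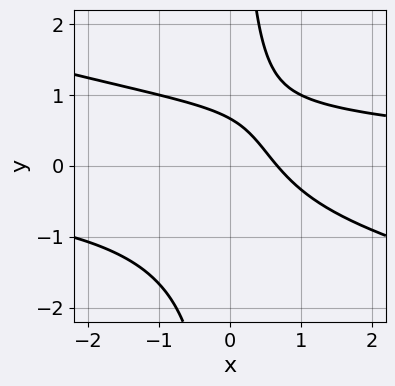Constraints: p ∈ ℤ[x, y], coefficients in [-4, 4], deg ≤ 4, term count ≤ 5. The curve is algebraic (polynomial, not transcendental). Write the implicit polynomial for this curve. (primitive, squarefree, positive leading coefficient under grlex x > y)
x^2*y + 3*x*y^2 - 3*x - 3*y + 2

First, deg p = 3. A generic line meets the curve in up to 3 points.
Finally, putting this together gives p.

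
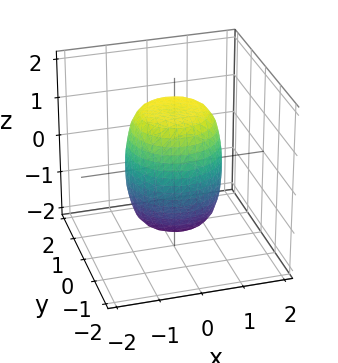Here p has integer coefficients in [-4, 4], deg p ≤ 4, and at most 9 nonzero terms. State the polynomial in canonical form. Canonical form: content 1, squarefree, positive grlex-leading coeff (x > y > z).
1. Degree: no degree-3 surface has this shape, so deg p = 4.
2. By symmetry, every cross-section ⟂ z is a circle, so x, y appear only via x² + y².
3. From the axis intercepts and sections: a circular section at z = -1 has radius exactly 1.
4. Matching integer coefficients to the picture gives p.

2*x^4 + 4*x^2*y^2 + 2*y^4 - x^2 - y^2 + z^2 - 2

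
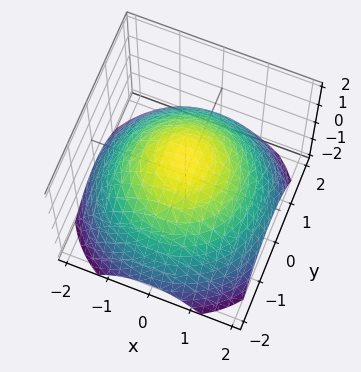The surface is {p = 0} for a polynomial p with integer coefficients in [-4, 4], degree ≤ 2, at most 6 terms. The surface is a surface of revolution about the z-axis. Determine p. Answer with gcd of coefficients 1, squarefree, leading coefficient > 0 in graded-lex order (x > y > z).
x^2 + y^2 + 2*z - 2

First, degree: a generic line meets the surface in up to 2 points, so deg p = 2.
Then, by symmetry, the z-axis is an axis of rotation, so x and y enter only as x² + y².
Then, reading off the gridlines: a circular section at z = 0 has radius between 1 and 2; one z-axis crossing is at z = 1.
Finally, together with the visible shape, these determine p as stated.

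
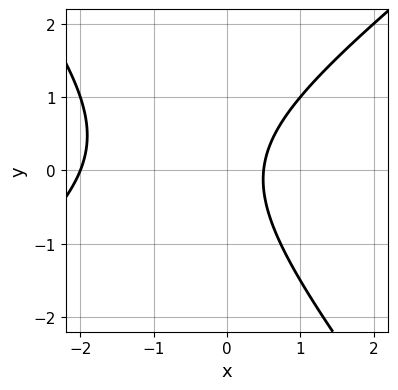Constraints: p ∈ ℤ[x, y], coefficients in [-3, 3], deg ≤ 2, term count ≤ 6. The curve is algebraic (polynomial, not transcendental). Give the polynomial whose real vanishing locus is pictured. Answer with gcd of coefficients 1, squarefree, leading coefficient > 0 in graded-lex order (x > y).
(a) The degree is 2 — no degree-1 curve has this shape.
(b) Checking where it meets the axes: it meets the x-axis at x = -2 (among the integer gridlines); it misses every integer gridline on the y-axis.
(c) Putting this together gives p.

2*x^2 - x*y - 2*y^2 + 3*x - 2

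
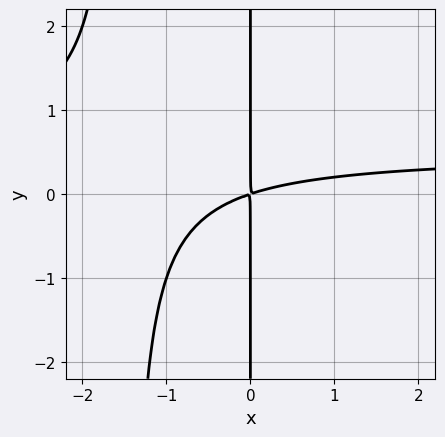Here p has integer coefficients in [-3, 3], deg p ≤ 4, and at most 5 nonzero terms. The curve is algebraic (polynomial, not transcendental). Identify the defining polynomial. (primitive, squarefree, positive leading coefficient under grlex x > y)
The degree is 3 — a generic line meets the curve in up to 3 points.
From the visible intercepts: the visible y-axis segment lies entirely on the curve.
Together with the visible shape, these determine p as stated.

2*x^2*y - x^2 + 3*x*y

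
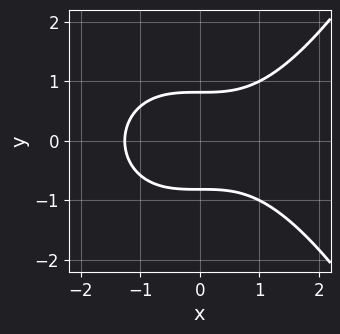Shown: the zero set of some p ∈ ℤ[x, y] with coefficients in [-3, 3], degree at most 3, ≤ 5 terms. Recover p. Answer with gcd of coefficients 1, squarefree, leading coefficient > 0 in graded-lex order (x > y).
(a) Degree: no degree-2 curve has this shape, so deg p = 3.
(b) Symmetries: the y ↦ −y reflection is a symmetry, so y appears only in even powers.
(c) These observations pin down the coefficients.

x^3 - 3*y^2 + 2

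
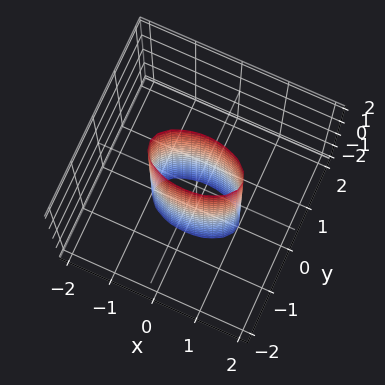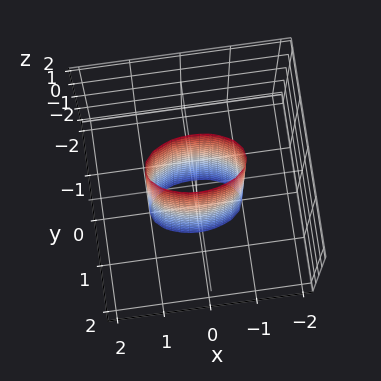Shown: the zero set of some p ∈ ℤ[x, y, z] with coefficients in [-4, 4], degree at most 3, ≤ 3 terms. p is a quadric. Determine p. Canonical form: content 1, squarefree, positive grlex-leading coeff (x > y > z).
x^2 + 3*y^2 - 1

The degree is 2 — a cylinder; a quadric.
Symmetries: mirror symmetry x ↦ −x ⇒ only even powers of x; the z ↦ −z reflection is a symmetry, so z appears only in even powers; mirror symmetry y ↦ −y ⇒ only even powers of y.
Observable constraints: it misses every integer gridline on the z-axis; among the integer gridlines, it crosses the x-axis at x ∈ {-1, 1}.
Together with the visible shape, these determine p as stated.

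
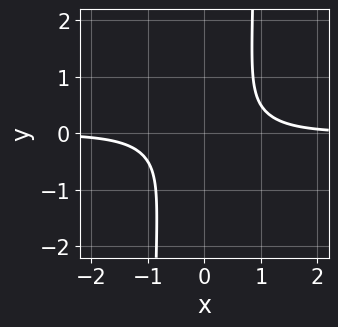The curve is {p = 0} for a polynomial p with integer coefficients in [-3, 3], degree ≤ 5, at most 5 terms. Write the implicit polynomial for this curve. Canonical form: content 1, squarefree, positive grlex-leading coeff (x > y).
1. The degree is 4 — no degree-3 curve has this shape.
2. Reading off the gridlines: the curve avoids every integer y-axis point in the box; no x-intercept at any integer in the box.
3. The integer polynomial consistent with all of this is the stated p.

3*x^3*y + 3*x^2*y^2 + x*y - 3*y^2 - 2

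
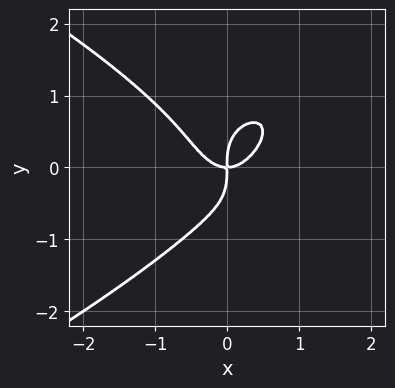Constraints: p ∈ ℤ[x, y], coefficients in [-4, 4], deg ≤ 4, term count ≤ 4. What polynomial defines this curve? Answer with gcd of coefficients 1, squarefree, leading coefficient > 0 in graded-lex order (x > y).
Degree: no degree-3 curve has this shape, so deg p = 4.
Reading off the gridlines: it meets the y-axis at y = 0 (among the integer gridlines); one x-axis crossing is at x = 0.
The integer polynomial consistent with all of this is the stated p.

2*y^4 + 3*x^3 - 2*x*y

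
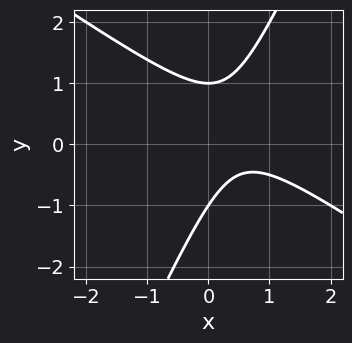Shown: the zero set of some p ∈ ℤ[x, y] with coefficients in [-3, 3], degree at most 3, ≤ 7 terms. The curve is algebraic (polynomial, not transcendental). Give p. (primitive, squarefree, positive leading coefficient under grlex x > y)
3*x^2 + 3*x*y - 2*y^2 - 3*x + 2

First, the degree is 2 — no degree-1 curve has this shape.
Then, against the integer gridlines: the y-axis gridline crossings are at y ∈ {-1, 1}; no x-intercept at any integer in the box.
Finally, matching integer coefficients to the picture gives p.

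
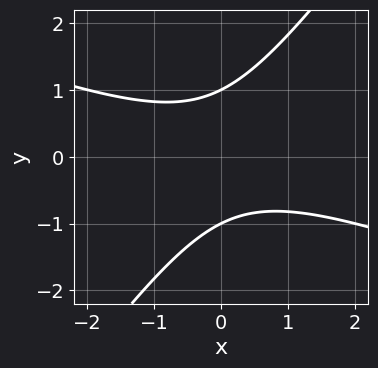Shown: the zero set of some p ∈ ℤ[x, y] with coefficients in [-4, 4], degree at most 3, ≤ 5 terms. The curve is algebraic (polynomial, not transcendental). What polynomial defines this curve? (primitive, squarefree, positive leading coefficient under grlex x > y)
(a) Degree: no degree-1 curve has this shape, so deg p = 2.
(b) Checking where it meets the axes: the y-axis gridline crossings are at y ∈ {-1, 1}; the curve avoids every integer x-axis point in the box.
(c) The integer polynomial consistent with all of this is the stated p.

x^2 + 2*x*y - 2*y^2 + 2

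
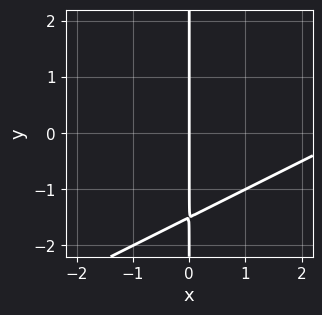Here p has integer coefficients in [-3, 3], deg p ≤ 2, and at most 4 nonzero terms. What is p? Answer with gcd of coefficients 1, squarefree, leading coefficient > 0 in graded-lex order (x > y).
The degree is 2 — the shape is more complex than any degree-1 curve.
From the visible intercepts: it crosses the x-axis at the gridline x = 0; every point of the y-axis in the box is on the curve.
Assembling these constraints gives the stated polynomial.

x^2 - 2*x*y - 3*x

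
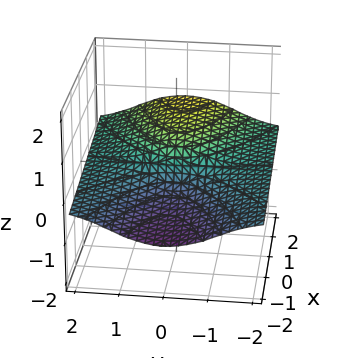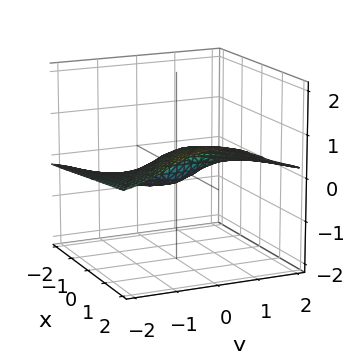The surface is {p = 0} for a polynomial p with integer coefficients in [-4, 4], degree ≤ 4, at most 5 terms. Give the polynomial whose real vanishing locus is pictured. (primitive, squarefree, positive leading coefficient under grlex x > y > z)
deg p = 3.
From the axis intercepts and sections: the visible y-axis segment lies entirely on the surface; one z-axis crossing is at z = 0; one x-axis crossing is at x = 0.
Matching integer coefficients to the picture gives p.

2*y^2*z + 3*z^3 - x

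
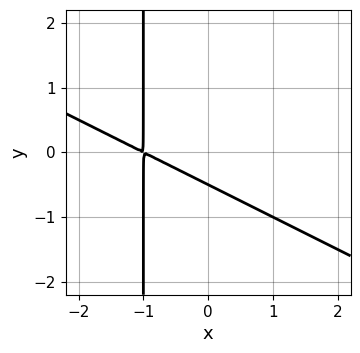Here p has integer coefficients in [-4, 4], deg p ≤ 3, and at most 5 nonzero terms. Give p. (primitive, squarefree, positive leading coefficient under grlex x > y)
1. The degree is 2 — no degree-1 curve has this shape.
2. Matching integer coefficients to the picture gives p.

x^2 + 2*x*y + 2*x + 2*y + 1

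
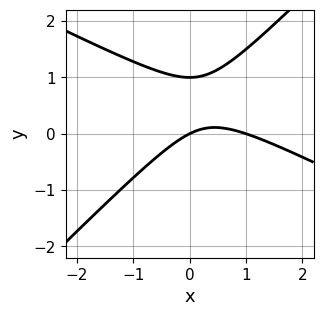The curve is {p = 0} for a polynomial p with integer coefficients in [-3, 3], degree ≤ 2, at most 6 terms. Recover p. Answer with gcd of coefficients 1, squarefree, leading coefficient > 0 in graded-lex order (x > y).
x^2 + x*y - 2*y^2 - x + 2*y

1. Degree: a generic line meets the curve in up to 2 points, so deg p = 2.
2. Against the integer gridlines: the y-axis gridline crossings are at y ∈ {0, 1}; among the integer gridlines, it crosses the x-axis at x ∈ {0, 1}.
3. Fitting integer coefficients to these (and the overall shape) gives p.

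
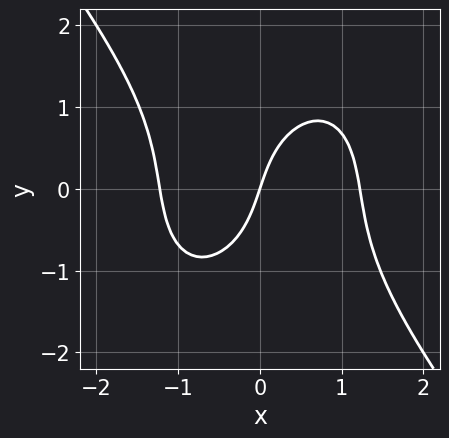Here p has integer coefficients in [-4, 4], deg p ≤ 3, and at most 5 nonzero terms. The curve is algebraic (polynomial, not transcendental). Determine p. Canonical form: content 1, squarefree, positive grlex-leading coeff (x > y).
2*x^3 + y^3 - 3*x + y

deg p = 3. No degree-2 curve has this shape.
Checking where it meets the axes: it meets the y-axis at y = 0 (among the integer gridlines); it meets the x-axis at x = 0 (among the integer gridlines).
Fitting integer coefficients to these (and the overall shape) gives p.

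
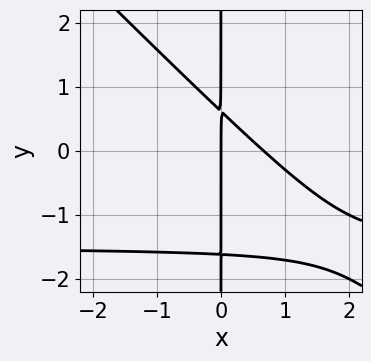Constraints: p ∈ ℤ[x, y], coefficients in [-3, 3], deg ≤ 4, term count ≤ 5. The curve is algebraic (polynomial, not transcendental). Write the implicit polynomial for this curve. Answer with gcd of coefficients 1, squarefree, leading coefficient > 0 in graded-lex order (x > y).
The degree is 3 — the shape is more complex than any degree-2 curve.
From the axis intercepts and sections: it meets the x-axis at x = 0 (among the integer gridlines); every point of the y-axis in the box is on the curve.
Together with the visible shape, these determine p as stated.

2*x^2*y + 2*x*y^2 + 3*x^2 + 2*x*y - 2*x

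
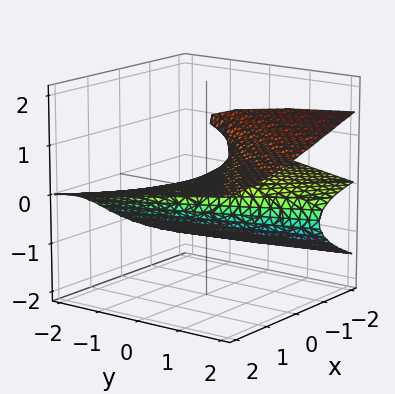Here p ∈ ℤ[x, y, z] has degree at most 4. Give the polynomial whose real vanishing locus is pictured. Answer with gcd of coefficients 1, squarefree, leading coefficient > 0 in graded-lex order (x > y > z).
(a) The degree is 3 — no degree-2 surface has this shape.
(b) From the axis intercepts and sections: it meets the y-axis at y = 0 (among the integer gridlines); it crosses the x-axis at the gridline x = 0; one z-axis crossing is at z = 0.
(c) Fitting integer coefficients to these (and the overall shape) gives p.

3*z^3 + 3*x*z - x - y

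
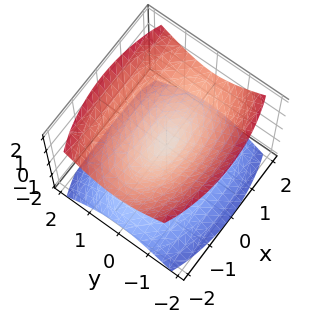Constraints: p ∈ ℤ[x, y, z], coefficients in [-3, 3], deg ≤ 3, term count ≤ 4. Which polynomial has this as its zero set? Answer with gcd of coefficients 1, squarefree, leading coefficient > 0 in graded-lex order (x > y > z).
x^2 + 3*y^2 - 3*z^2

The picture has 2 separate pieces. Treating them together as one polynomial.
The degree is 2 — two nappes meeting at a single point; a quadric.
Symmetries: mirror symmetry z ↦ −z ⇒ only even powers of z; mirror symmetry y ↦ −y ⇒ only even powers of y; mirror symmetry x ↦ −x ⇒ only even powers of x.
Checking where it meets the axes: it crosses the x-axis at the gridline x = 0; it meets the z-axis at z = 0 (among the integer gridlines).
Together with the visible shape, these determine p as stated.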